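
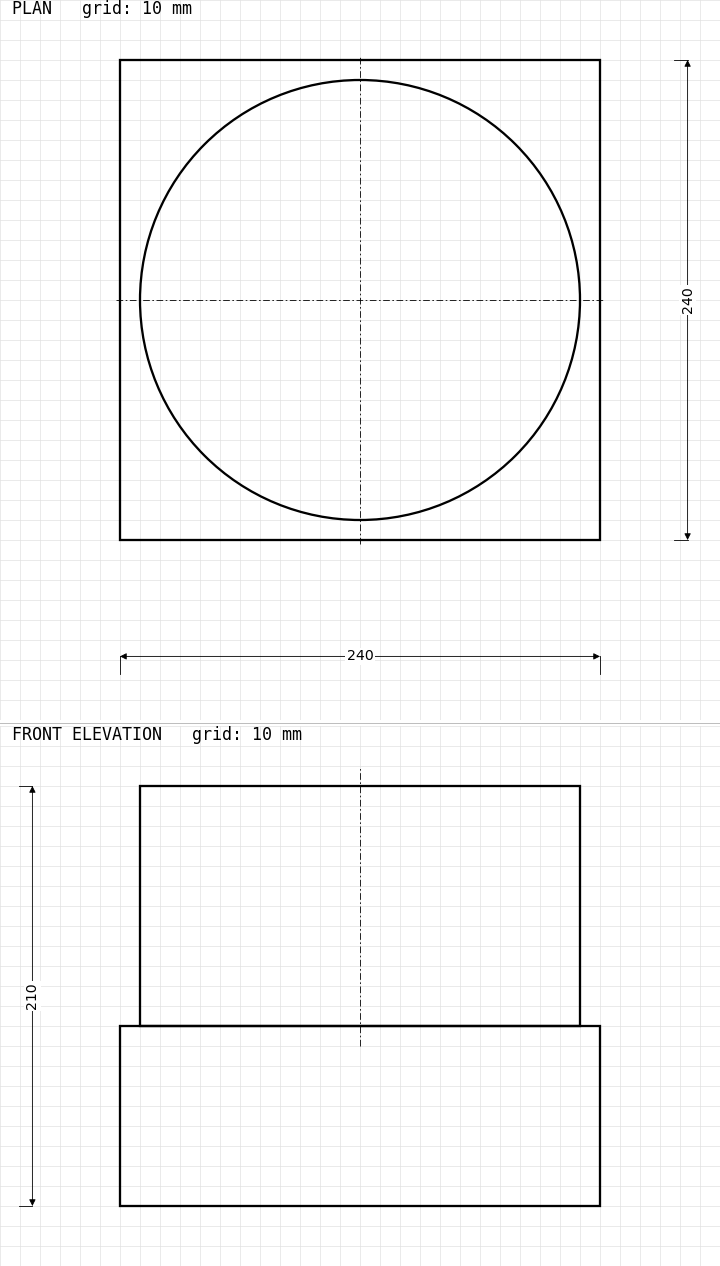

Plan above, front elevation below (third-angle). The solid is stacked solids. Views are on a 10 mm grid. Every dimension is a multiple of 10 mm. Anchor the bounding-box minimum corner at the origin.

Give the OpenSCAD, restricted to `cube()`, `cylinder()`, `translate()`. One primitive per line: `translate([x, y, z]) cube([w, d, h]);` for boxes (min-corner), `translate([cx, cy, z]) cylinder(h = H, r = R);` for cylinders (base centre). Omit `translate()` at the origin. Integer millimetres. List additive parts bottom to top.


cube([240, 240, 90]);
translate([120, 120, 90]) cylinder(h = 120, r = 110);


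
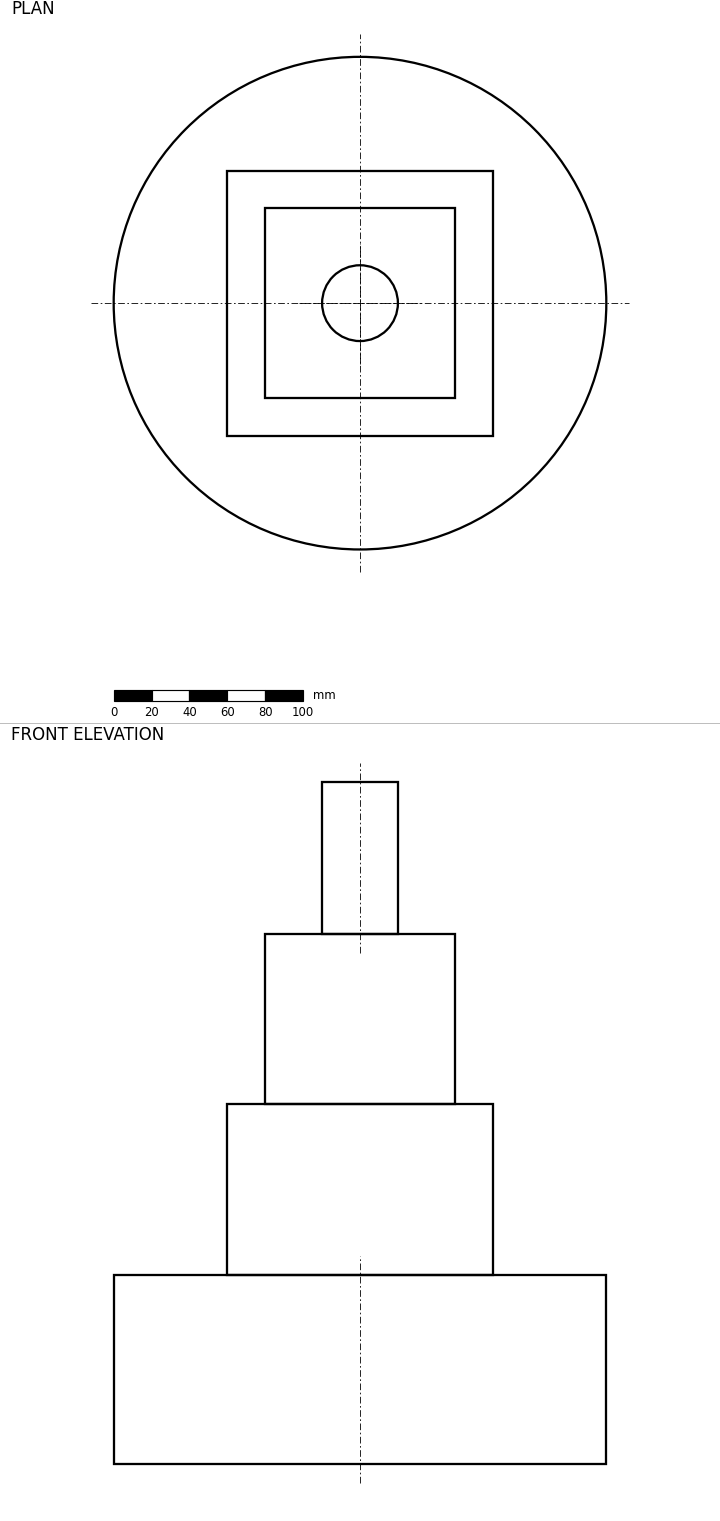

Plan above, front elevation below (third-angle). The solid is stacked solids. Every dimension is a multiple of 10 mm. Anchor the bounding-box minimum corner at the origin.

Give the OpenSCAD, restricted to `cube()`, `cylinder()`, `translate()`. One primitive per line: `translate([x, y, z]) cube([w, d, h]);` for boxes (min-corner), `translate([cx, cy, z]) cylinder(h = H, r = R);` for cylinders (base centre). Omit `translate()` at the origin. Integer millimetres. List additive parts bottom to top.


translate([130, 130, 0]) cylinder(h = 100, r = 130);
translate([60, 60, 100]) cube([140, 140, 90]);
translate([80, 80, 190]) cube([100, 100, 90]);
translate([130, 130, 280]) cylinder(h = 80, r = 20);


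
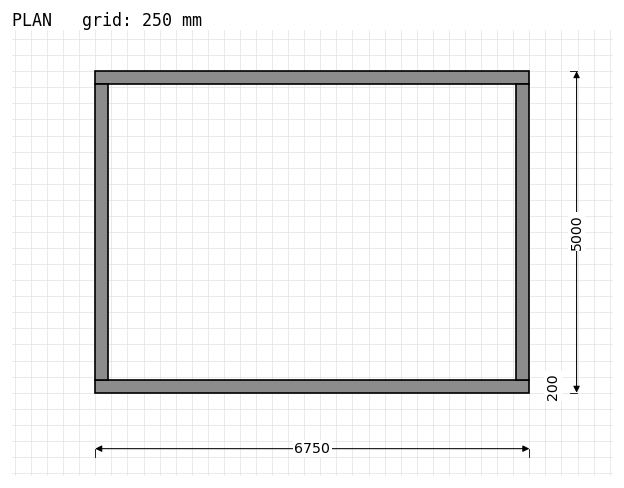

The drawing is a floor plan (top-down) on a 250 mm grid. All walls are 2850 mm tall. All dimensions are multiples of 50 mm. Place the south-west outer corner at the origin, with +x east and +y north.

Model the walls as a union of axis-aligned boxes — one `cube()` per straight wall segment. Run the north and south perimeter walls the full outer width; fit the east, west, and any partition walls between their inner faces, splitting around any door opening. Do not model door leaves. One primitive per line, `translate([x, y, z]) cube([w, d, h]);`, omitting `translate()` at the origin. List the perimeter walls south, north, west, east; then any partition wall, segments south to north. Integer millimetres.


cube([6750, 200, 2850]);
translate([0, 4800, 0]) cube([6750, 200, 2850]);
translate([0, 200, 0]) cube([200, 4600, 2850]);
translate([6550, 200, 0]) cube([200, 4600, 2850]);


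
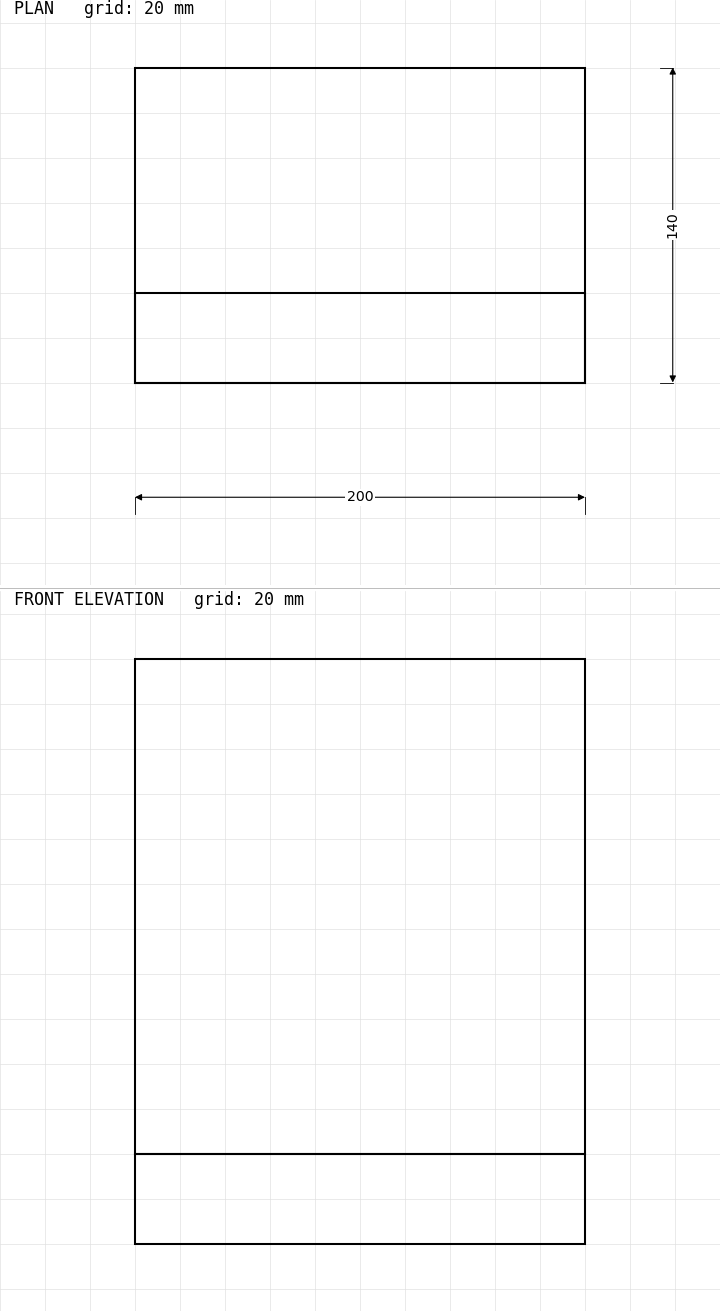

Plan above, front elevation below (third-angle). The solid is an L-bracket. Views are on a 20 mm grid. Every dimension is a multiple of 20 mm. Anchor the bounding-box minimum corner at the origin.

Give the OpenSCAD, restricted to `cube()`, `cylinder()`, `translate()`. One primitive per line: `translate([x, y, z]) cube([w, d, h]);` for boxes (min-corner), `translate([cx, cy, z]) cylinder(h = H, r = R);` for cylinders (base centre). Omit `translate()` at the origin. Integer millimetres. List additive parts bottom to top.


cube([200, 140, 40]);
translate([0, 0, 40]) cube([200, 40, 220]);


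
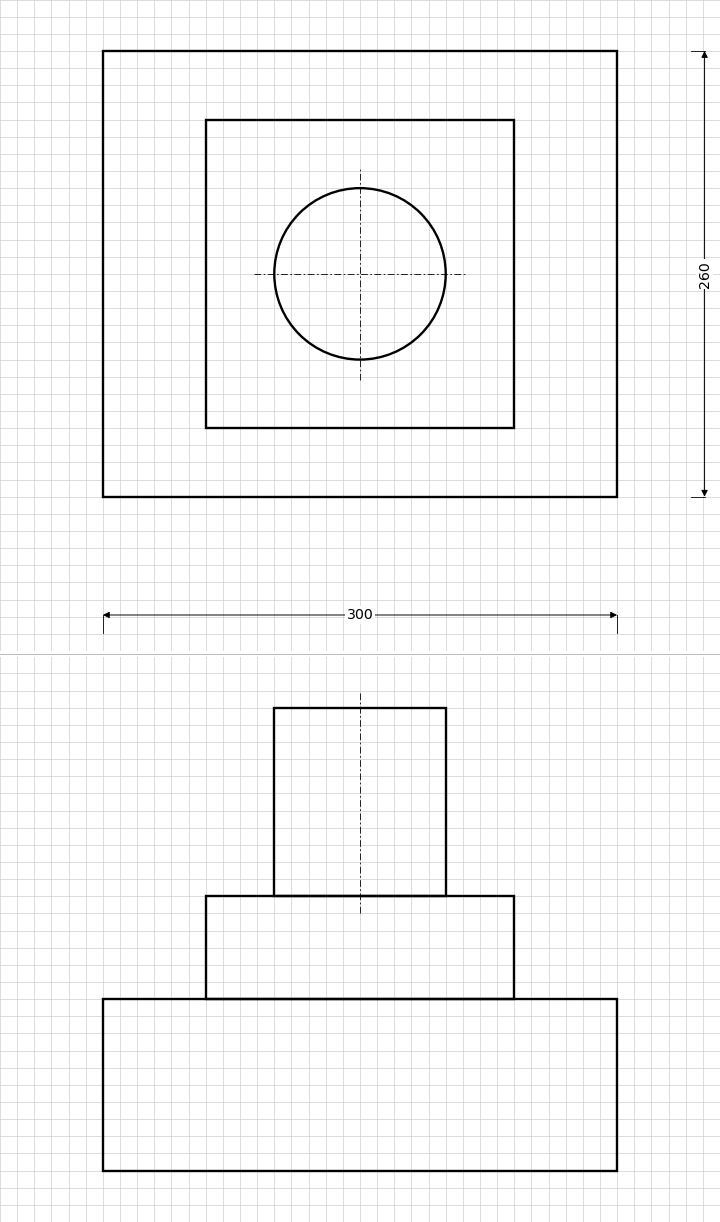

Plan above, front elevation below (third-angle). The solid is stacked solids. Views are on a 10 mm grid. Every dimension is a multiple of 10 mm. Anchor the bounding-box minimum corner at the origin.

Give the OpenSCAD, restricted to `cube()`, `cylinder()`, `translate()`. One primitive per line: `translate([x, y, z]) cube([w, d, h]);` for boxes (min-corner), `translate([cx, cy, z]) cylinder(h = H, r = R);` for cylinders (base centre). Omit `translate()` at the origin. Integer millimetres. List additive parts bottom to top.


cube([300, 260, 100]);
translate([60, 40, 100]) cube([180, 180, 60]);
translate([150, 130, 160]) cylinder(h = 110, r = 50);


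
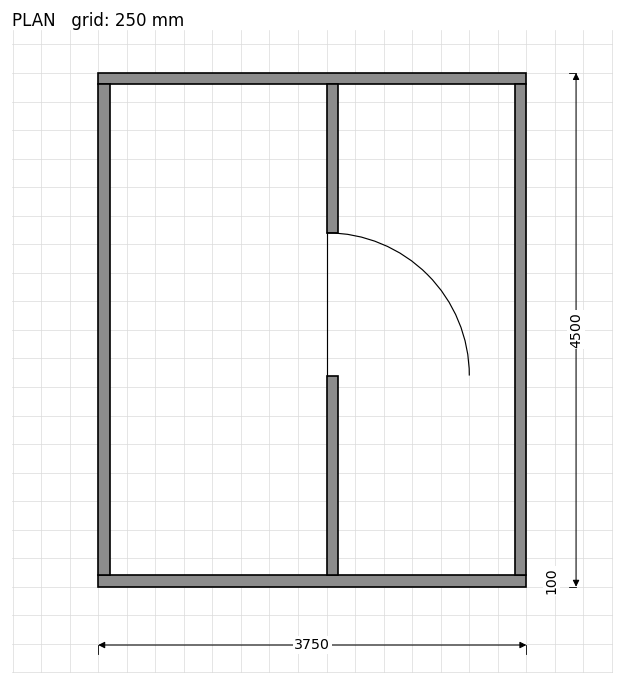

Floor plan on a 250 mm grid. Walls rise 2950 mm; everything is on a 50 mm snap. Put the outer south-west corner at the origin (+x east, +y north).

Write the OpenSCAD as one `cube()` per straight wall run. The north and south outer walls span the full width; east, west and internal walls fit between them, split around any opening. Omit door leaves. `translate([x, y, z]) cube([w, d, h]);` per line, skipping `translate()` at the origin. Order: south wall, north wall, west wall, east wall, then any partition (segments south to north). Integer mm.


cube([3750, 100, 2950]);
translate([0, 4400, 0]) cube([3750, 100, 2950]);
translate([0, 100, 0]) cube([100, 4300, 2950]);
translate([3650, 100, 0]) cube([100, 4300, 2950]);
translate([2000, 100, 0]) cube([100, 1750, 2950]);
translate([2000, 3100, 0]) cube([100, 1300, 2950]);


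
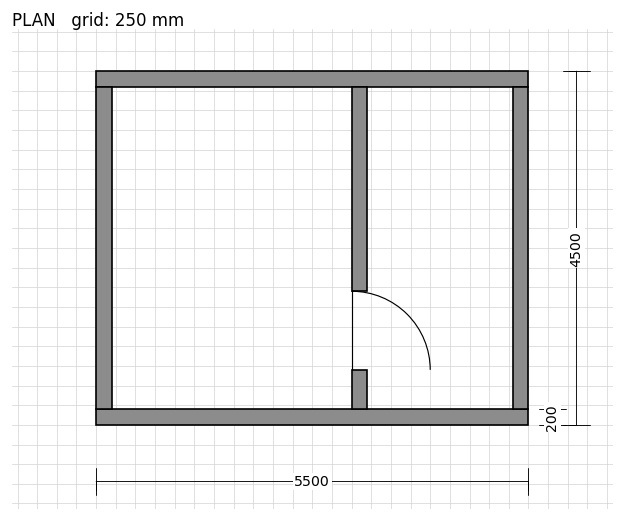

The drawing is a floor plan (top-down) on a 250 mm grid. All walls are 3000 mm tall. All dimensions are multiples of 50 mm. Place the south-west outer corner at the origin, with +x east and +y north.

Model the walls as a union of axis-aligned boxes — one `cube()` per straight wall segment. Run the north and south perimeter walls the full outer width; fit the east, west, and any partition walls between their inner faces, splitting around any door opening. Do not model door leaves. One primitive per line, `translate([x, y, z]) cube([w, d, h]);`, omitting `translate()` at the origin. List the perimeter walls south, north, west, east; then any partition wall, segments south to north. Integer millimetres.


cube([5500, 200, 3000]);
translate([0, 4300, 0]) cube([5500, 200, 3000]);
translate([0, 200, 0]) cube([200, 4100, 3000]);
translate([5300, 200, 0]) cube([200, 4100, 3000]);
translate([3250, 200, 0]) cube([200, 500, 3000]);
translate([3250, 1700, 0]) cube([200, 2600, 3000]);


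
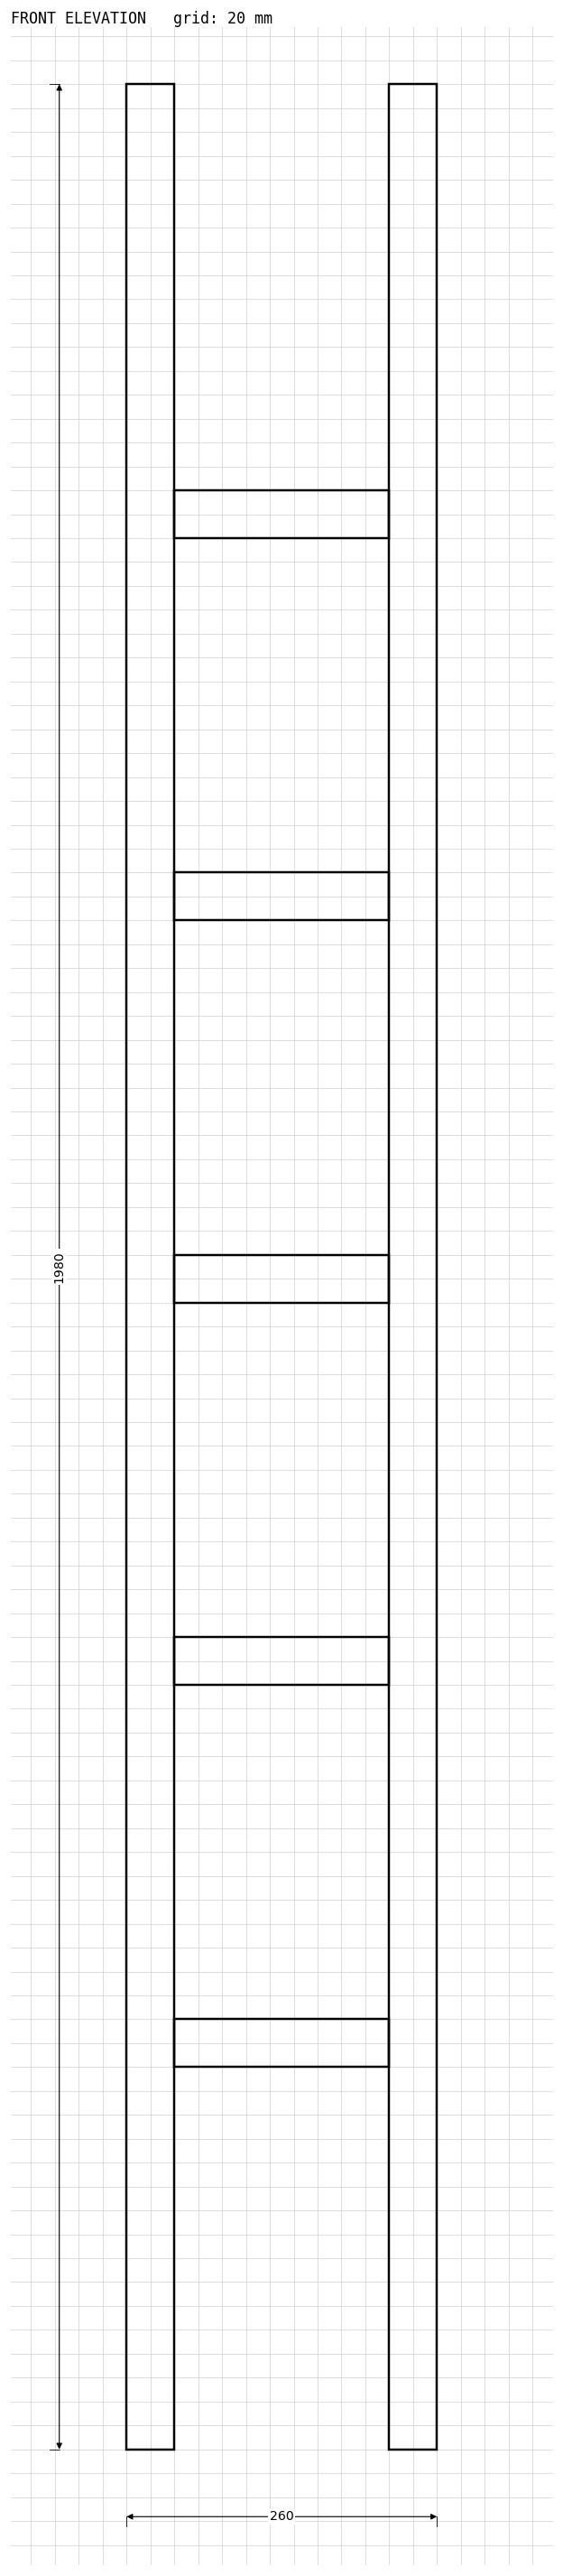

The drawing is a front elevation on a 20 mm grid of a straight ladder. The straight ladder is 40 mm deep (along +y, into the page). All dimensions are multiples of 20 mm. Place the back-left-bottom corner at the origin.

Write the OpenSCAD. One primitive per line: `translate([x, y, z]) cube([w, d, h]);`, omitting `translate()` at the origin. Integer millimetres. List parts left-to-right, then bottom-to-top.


cube([40, 40, 1980]);
translate([40, 0, 320]) cube([180, 40, 40]);
translate([40, 0, 640]) cube([180, 40, 40]);
translate([40, 0, 960]) cube([180, 40, 40]);
translate([40, 0, 1280]) cube([180, 40, 40]);
translate([40, 0, 1600]) cube([180, 40, 40]);
translate([220, 0, 0]) cube([40, 40, 1980]);


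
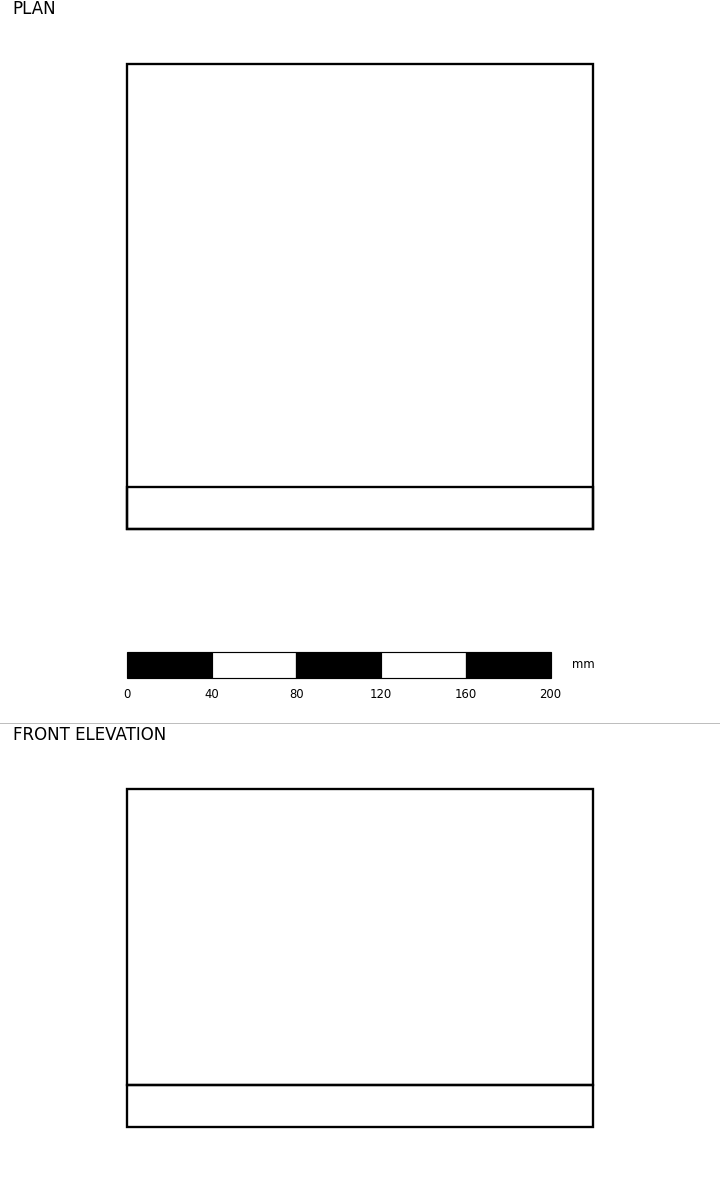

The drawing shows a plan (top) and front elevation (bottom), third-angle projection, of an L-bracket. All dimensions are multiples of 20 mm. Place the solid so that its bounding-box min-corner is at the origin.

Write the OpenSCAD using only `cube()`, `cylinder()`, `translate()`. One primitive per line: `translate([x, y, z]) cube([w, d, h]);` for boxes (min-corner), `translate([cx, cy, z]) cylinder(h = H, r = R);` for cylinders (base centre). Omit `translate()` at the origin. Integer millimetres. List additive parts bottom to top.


cube([220, 220, 20]);
translate([0, 0, 20]) cube([220, 20, 140]);


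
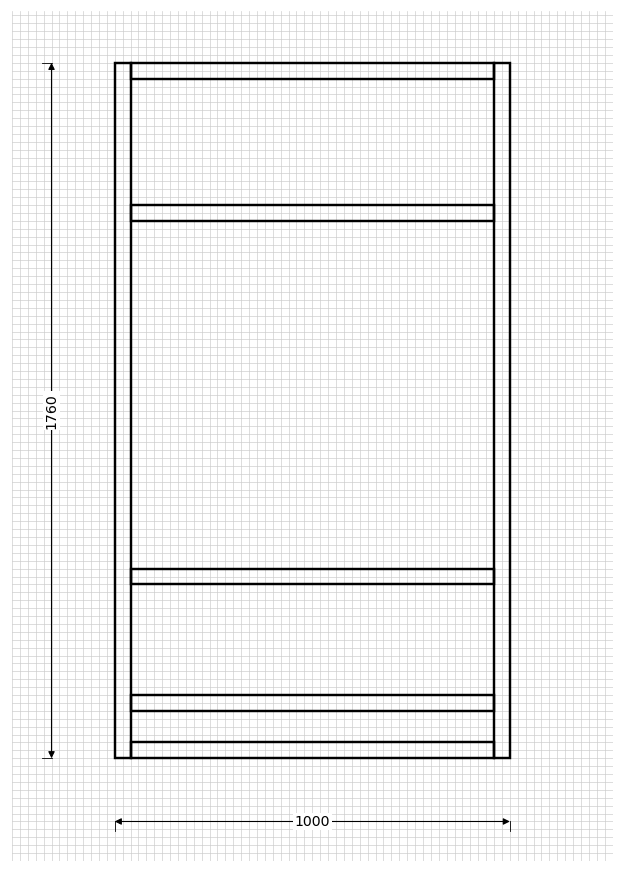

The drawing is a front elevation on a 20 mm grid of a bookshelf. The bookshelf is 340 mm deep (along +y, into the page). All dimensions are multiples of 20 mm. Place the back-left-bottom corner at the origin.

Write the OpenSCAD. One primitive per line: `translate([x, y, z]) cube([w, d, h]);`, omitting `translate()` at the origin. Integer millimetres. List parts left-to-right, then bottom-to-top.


cube([40, 340, 1760]);
translate([40, 0, 0]) cube([920, 340, 40]);
translate([40, 0, 120]) cube([920, 340, 40]);
translate([40, 0, 440]) cube([920, 340, 40]);
translate([40, 0, 1360]) cube([920, 340, 40]);
translate([40, 0, 1720]) cube([920, 340, 40]);
translate([960, 0, 0]) cube([40, 340, 1760]);


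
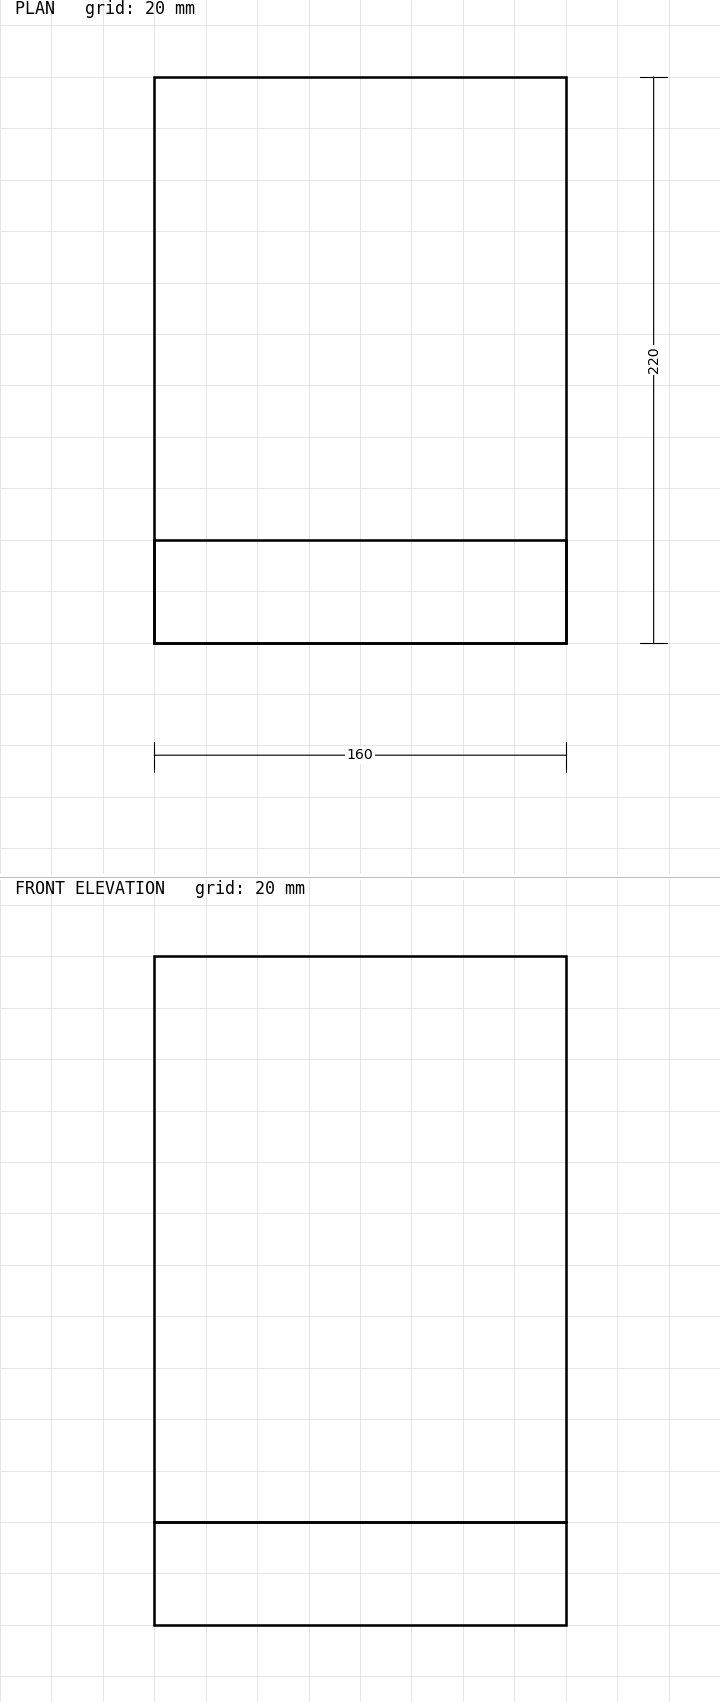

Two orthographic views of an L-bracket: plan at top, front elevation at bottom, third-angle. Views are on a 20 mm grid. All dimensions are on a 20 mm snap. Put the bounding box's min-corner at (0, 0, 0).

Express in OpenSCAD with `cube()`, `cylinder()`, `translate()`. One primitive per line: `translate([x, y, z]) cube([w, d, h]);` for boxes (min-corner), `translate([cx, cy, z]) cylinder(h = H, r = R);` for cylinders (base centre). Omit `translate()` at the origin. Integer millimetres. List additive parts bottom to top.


cube([160, 220, 40]);
translate([0, 0, 40]) cube([160, 40, 220]);


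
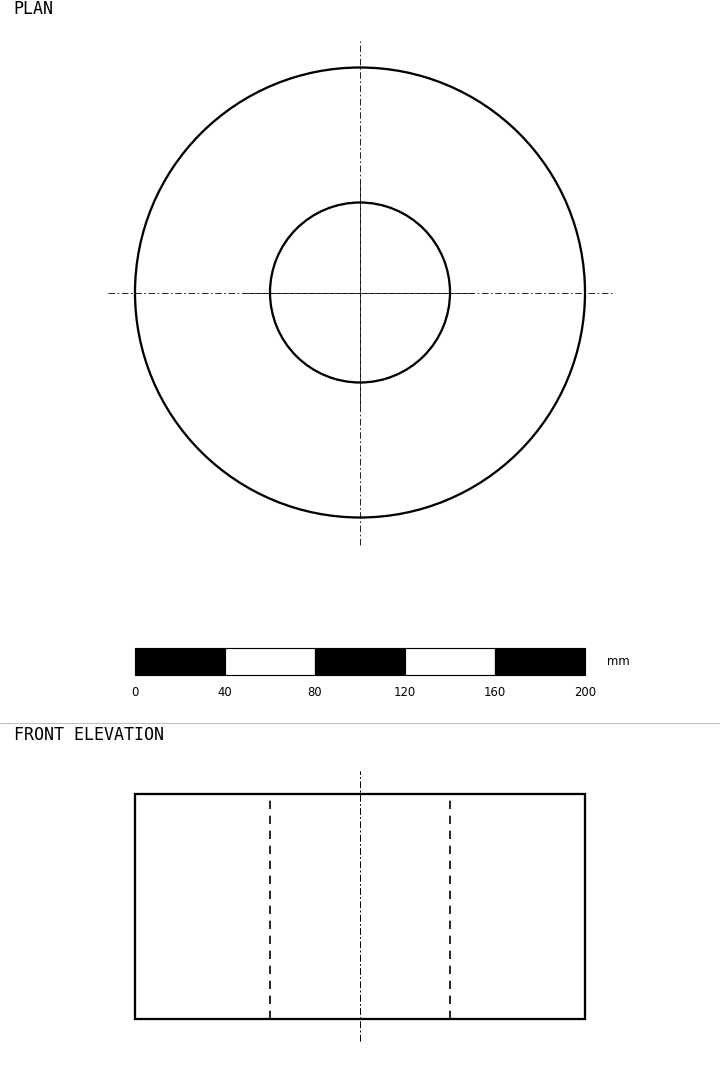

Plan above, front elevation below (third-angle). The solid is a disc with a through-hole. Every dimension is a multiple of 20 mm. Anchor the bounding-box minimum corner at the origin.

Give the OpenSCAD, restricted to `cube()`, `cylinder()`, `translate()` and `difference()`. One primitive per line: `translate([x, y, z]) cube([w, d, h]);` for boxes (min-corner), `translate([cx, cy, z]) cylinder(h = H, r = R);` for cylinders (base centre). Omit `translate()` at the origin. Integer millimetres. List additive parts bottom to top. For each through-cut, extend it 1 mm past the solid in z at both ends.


difference() {
  translate([100, 100, 0]) cylinder(h = 100, r = 100);
  translate([100, 100, -1]) cylinder(h = 102, r = 40);
}


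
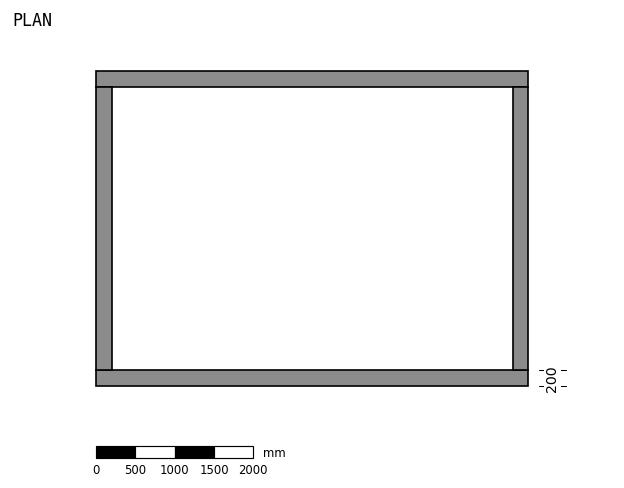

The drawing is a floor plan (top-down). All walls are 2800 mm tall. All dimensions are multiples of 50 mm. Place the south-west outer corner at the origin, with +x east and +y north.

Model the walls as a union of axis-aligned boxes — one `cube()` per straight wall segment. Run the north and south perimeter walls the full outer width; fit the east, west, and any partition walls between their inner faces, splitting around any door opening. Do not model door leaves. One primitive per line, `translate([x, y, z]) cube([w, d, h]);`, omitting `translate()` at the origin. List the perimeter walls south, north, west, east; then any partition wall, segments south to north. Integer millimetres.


cube([5500, 200, 2800]);
translate([0, 3800, 0]) cube([5500, 200, 2800]);
translate([0, 200, 0]) cube([200, 3600, 2800]);
translate([5300, 200, 0]) cube([200, 3600, 2800]);


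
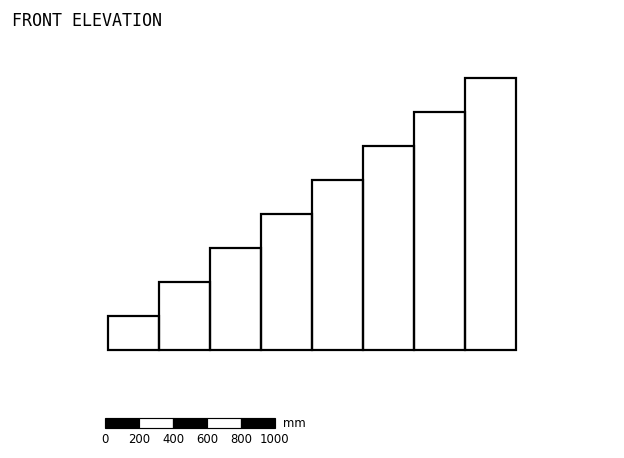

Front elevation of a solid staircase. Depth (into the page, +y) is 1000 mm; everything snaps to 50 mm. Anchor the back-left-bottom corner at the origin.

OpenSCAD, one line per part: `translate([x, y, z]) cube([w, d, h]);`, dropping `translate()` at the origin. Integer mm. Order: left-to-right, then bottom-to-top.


cube([300, 1000, 200]);
translate([300, 0, 0]) cube([300, 1000, 400]);
translate([600, 0, 0]) cube([300, 1000, 600]);
translate([900, 0, 0]) cube([300, 1000, 800]);
translate([1200, 0, 0]) cube([300, 1000, 1000]);
translate([1500, 0, 0]) cube([300, 1000, 1200]);
translate([1800, 0, 0]) cube([300, 1000, 1400]);
translate([2100, 0, 0]) cube([300, 1000, 1600]);


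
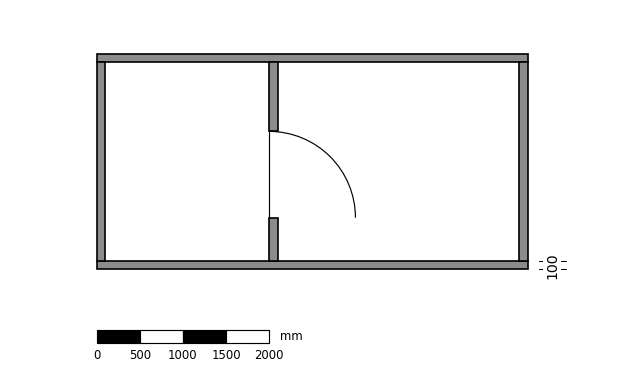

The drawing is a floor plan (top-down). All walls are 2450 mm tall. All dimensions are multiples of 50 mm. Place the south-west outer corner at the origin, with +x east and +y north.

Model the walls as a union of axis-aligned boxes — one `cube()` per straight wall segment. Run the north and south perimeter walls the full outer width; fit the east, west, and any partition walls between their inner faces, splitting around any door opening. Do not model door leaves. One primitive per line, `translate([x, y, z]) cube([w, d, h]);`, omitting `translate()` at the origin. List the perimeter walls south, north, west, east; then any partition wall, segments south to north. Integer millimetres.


cube([5000, 100, 2450]);
translate([0, 2400, 0]) cube([5000, 100, 2450]);
translate([0, 100, 0]) cube([100, 2300, 2450]);
translate([4900, 100, 0]) cube([100, 2300, 2450]);
translate([2000, 100, 0]) cube([100, 500, 2450]);
translate([2000, 1600, 0]) cube([100, 800, 2450]);


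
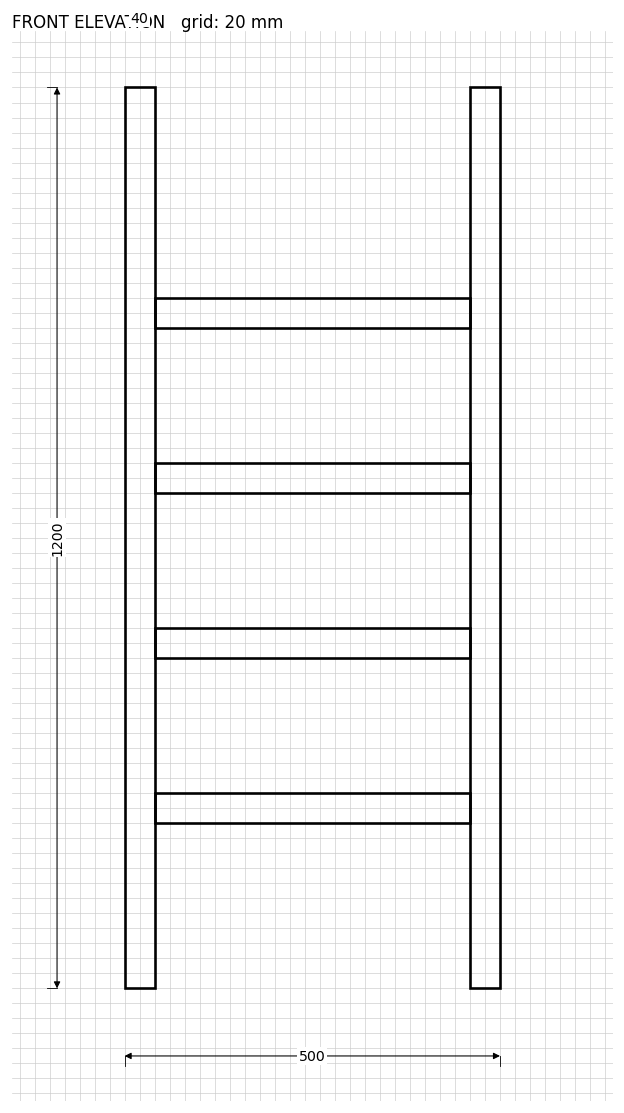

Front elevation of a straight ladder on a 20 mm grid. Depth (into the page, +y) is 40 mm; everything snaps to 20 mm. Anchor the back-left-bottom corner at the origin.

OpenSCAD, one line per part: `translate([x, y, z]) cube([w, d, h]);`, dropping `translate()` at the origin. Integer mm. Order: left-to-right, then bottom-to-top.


cube([40, 40, 1200]);
translate([40, 0, 220]) cube([420, 40, 40]);
translate([40, 0, 440]) cube([420, 40, 40]);
translate([40, 0, 660]) cube([420, 40, 40]);
translate([40, 0, 880]) cube([420, 40, 40]);
translate([460, 0, 0]) cube([40, 40, 1200]);


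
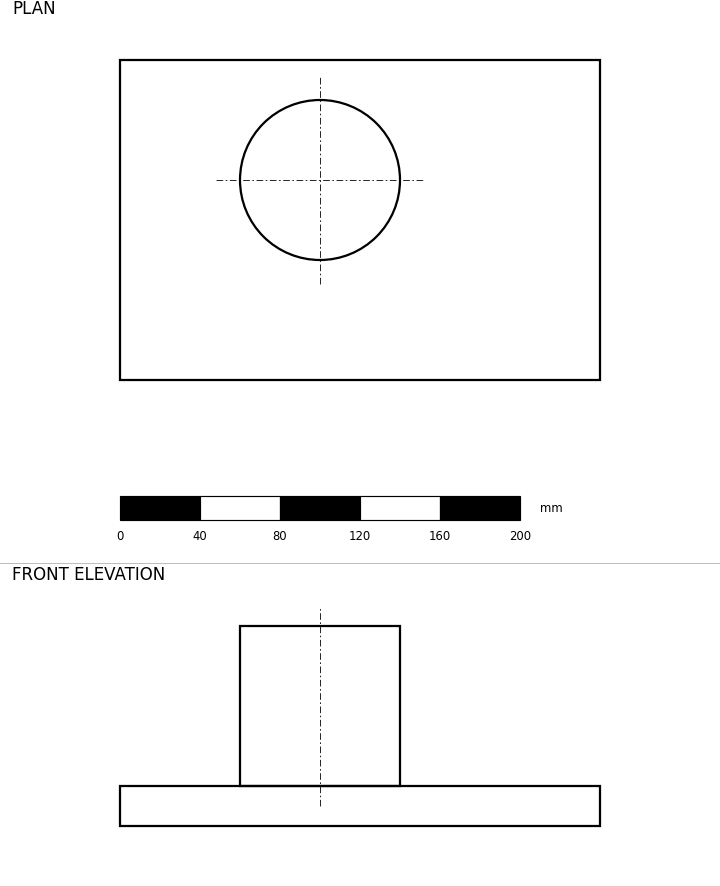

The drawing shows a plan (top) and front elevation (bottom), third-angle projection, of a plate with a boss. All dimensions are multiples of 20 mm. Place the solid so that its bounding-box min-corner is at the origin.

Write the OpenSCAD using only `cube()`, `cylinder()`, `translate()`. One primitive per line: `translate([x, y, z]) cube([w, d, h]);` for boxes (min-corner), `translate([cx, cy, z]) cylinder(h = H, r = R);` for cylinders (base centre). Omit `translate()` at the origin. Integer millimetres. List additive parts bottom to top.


cube([240, 160, 20]);
translate([100, 100, 20]) cylinder(h = 80, r = 40);


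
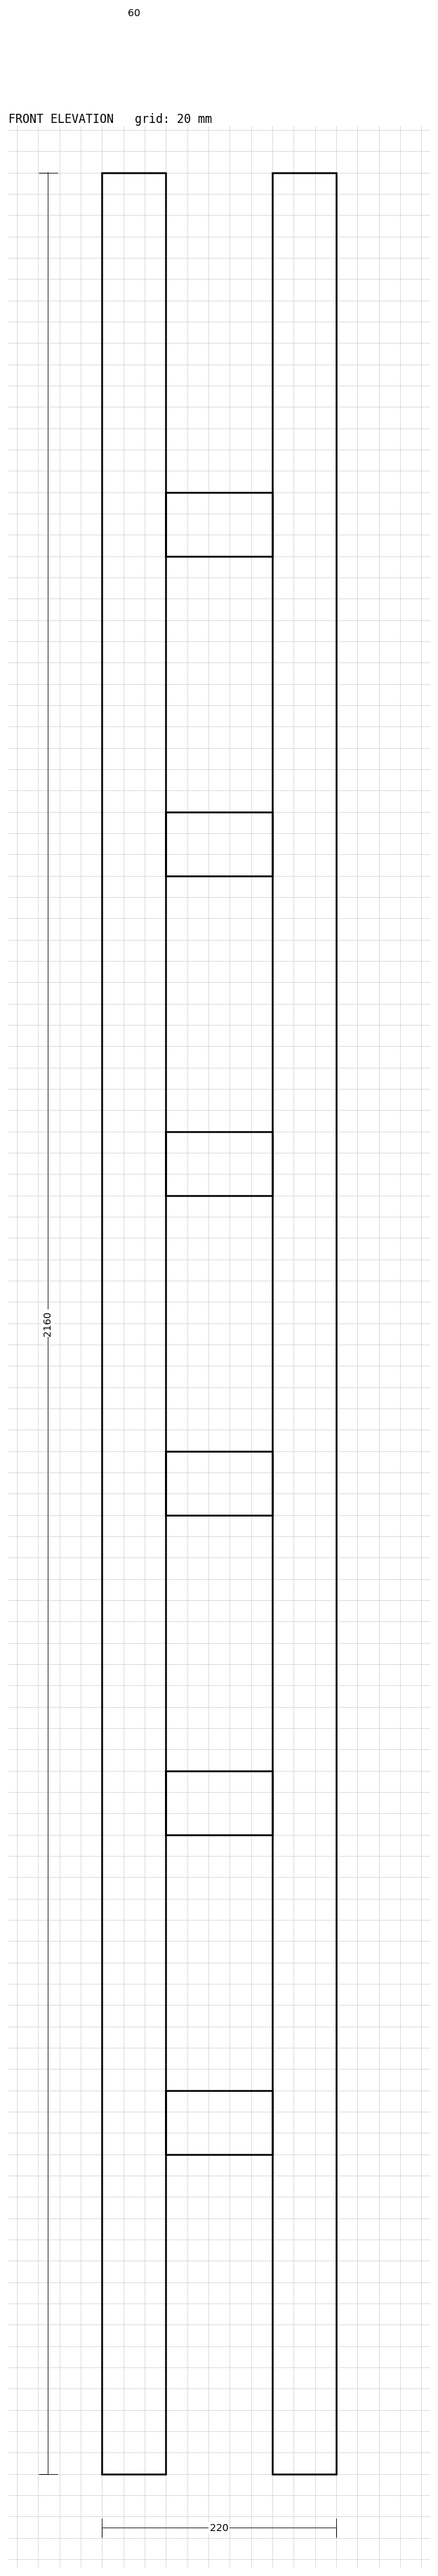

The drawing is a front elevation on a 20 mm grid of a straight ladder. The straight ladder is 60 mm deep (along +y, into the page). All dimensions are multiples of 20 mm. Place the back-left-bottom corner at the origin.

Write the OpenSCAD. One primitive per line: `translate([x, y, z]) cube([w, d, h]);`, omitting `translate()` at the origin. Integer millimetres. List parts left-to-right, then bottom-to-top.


cube([60, 60, 2160]);
translate([60, 0, 300]) cube([100, 60, 60]);
translate([60, 0, 600]) cube([100, 60, 60]);
translate([60, 0, 900]) cube([100, 60, 60]);
translate([60, 0, 1200]) cube([100, 60, 60]);
translate([60, 0, 1500]) cube([100, 60, 60]);
translate([60, 0, 1800]) cube([100, 60, 60]);
translate([160, 0, 0]) cube([60, 60, 2160]);


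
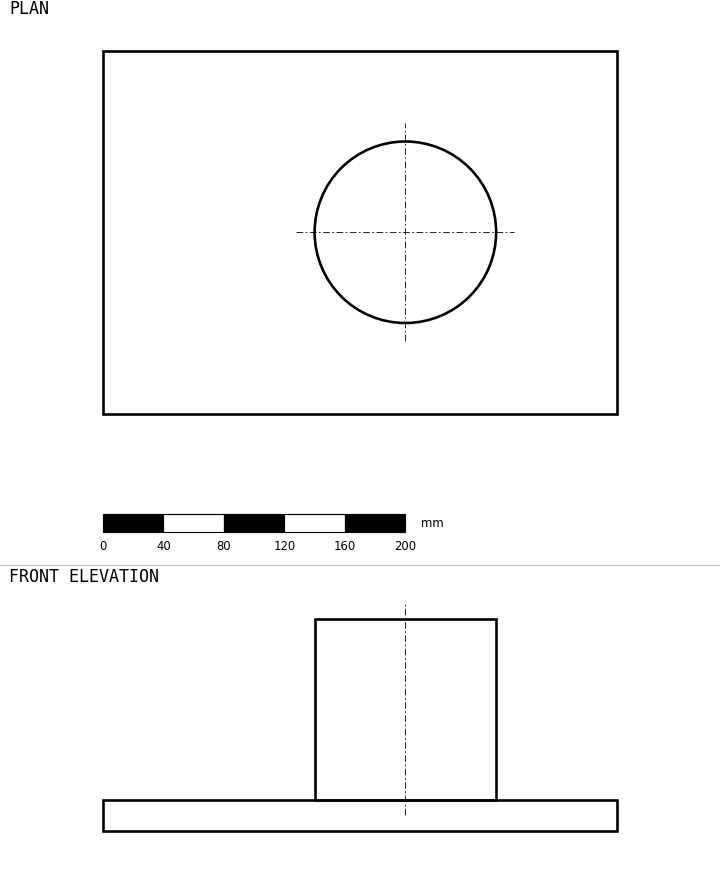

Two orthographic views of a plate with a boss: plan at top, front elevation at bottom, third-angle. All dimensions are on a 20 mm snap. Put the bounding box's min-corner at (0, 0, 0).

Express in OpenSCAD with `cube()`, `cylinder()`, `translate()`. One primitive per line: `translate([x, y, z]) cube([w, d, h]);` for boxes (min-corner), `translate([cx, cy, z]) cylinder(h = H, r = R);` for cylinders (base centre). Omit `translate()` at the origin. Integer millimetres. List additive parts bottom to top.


cube([340, 240, 20]);
translate([200, 120, 20]) cylinder(h = 120, r = 60);


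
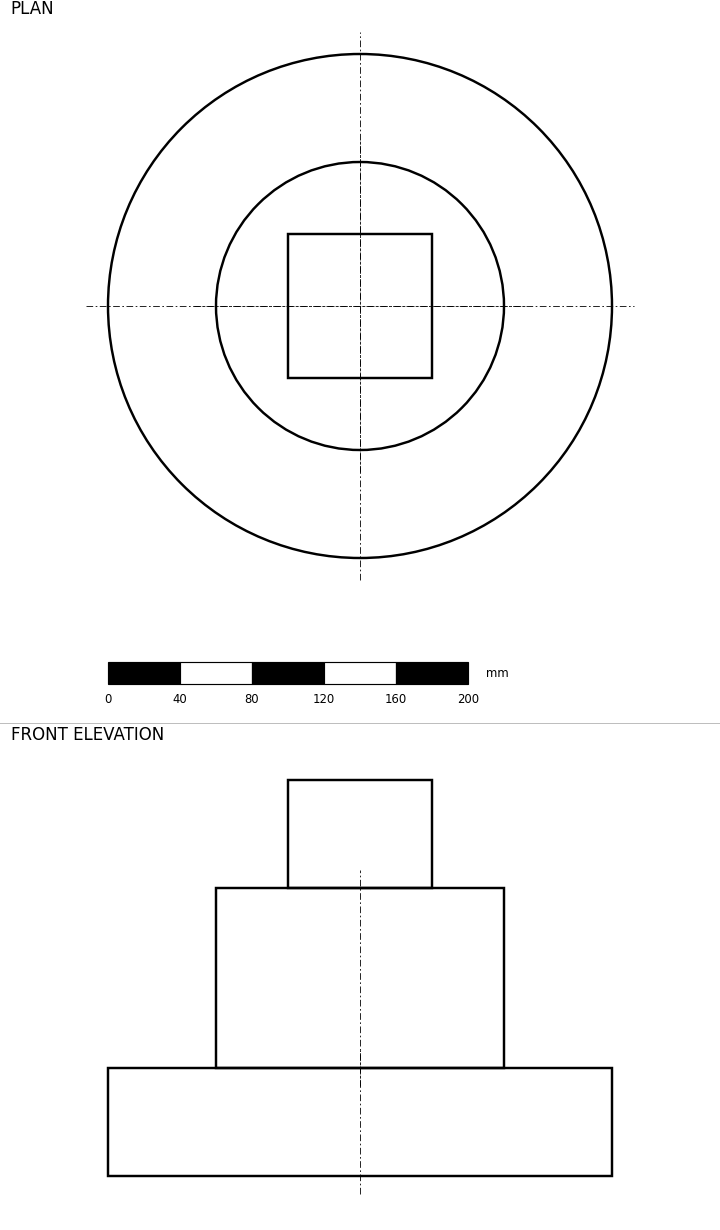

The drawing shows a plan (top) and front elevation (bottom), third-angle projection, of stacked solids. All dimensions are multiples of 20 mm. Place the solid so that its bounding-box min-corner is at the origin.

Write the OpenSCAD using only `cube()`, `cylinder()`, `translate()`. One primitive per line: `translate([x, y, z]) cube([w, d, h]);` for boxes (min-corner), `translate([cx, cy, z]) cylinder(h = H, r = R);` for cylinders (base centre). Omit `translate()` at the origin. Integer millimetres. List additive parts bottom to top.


translate([140, 140, 0]) cylinder(h = 60, r = 140);
translate([140, 140, 60]) cylinder(h = 100, r = 80);
translate([100, 100, 160]) cube([80, 80, 60]);


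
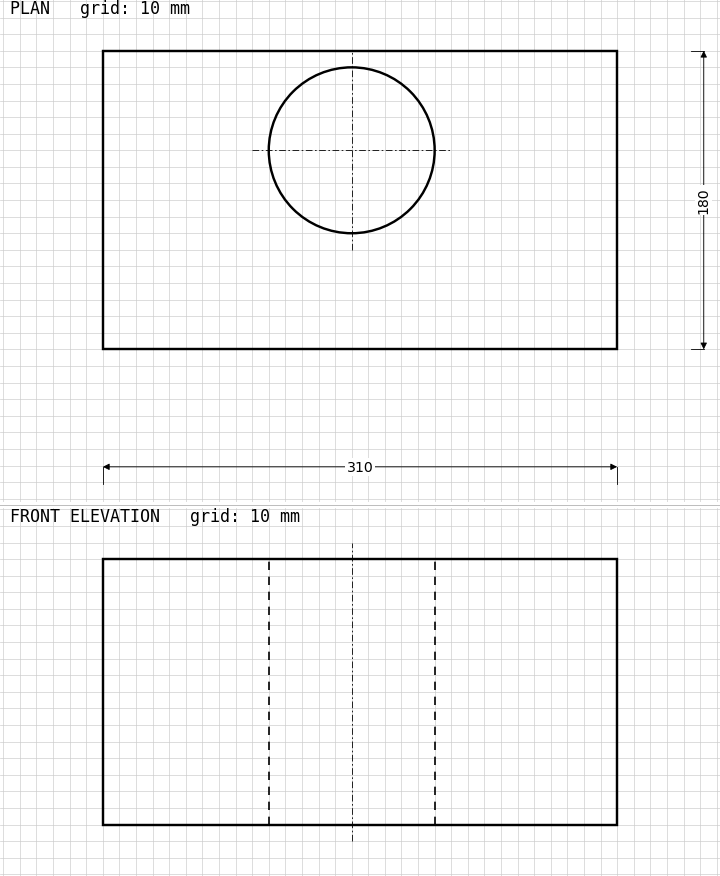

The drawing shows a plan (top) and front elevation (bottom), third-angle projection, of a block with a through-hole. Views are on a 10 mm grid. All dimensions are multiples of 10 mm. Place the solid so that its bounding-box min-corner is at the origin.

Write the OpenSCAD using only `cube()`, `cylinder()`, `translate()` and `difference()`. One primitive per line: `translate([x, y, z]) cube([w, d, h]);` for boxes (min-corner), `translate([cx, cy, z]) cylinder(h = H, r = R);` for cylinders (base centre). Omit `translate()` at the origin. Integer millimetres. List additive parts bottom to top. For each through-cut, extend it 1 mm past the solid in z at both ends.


difference() {
  cube([310, 180, 160]);
  translate([150, 120, -1]) cylinder(h = 162, r = 50);
}


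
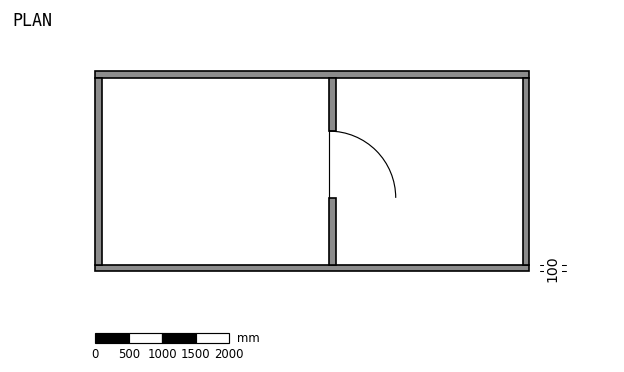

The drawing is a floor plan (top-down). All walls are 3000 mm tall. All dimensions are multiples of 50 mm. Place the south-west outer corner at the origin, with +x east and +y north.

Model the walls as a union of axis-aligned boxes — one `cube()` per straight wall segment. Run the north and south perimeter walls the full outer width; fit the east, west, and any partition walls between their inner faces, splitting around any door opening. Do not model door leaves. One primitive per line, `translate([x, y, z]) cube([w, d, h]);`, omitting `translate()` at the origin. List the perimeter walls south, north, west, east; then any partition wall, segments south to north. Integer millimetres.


cube([6500, 100, 3000]);
translate([0, 2900, 0]) cube([6500, 100, 3000]);
translate([0, 100, 0]) cube([100, 2800, 3000]);
translate([6400, 100, 0]) cube([100, 2800, 3000]);
translate([3500, 100, 0]) cube([100, 1000, 3000]);
translate([3500, 2100, 0]) cube([100, 800, 3000]);


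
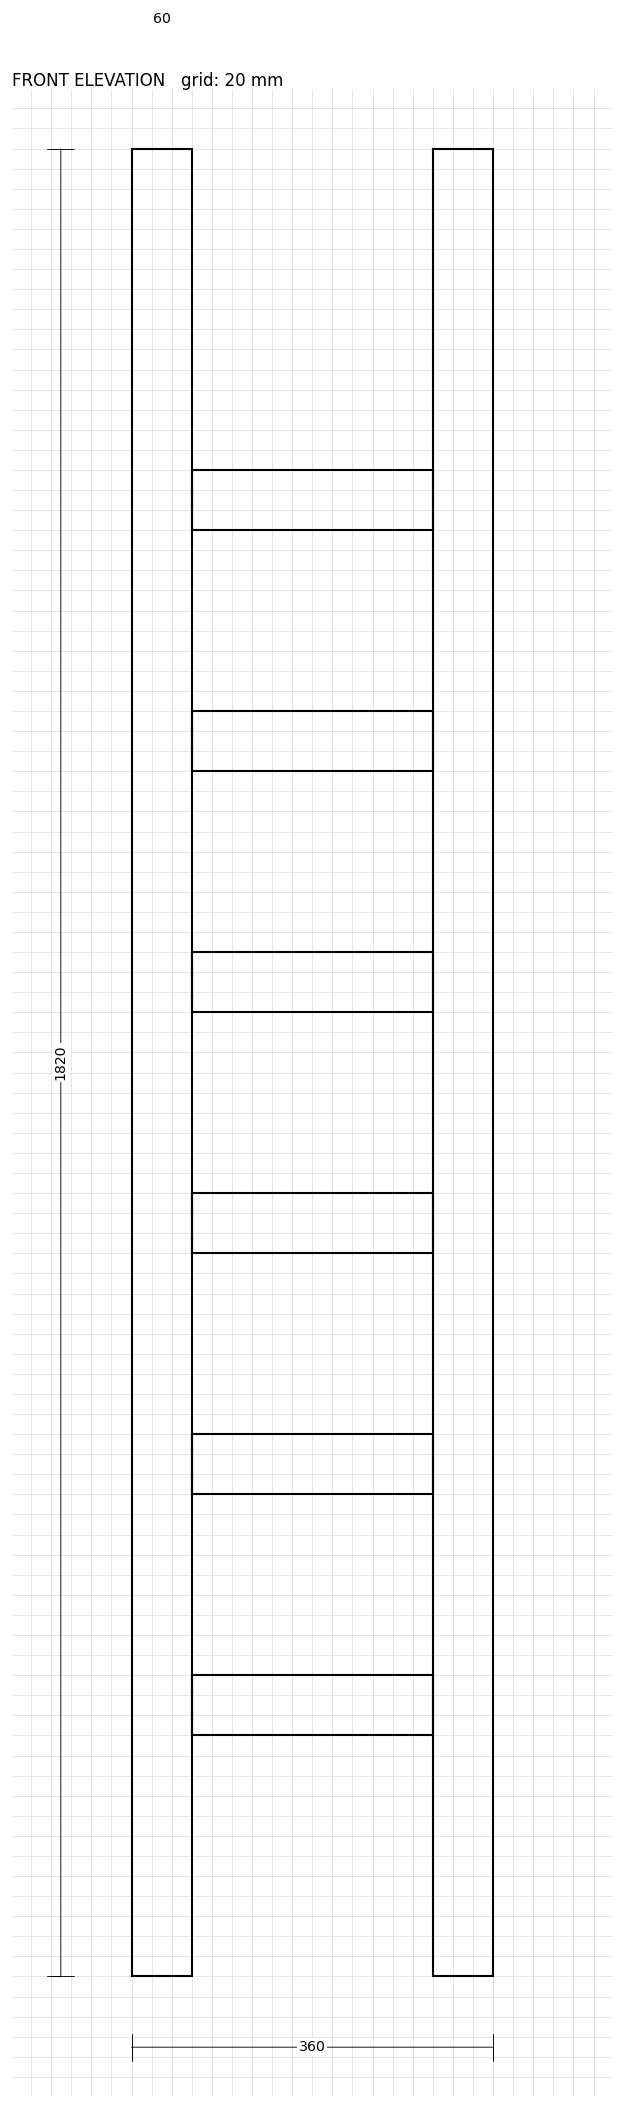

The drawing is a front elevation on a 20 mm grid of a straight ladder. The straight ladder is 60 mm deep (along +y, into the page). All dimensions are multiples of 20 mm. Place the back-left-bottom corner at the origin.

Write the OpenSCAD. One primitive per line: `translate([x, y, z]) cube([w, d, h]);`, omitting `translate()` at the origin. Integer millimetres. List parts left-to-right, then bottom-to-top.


cube([60, 60, 1820]);
translate([60, 0, 240]) cube([240, 60, 60]);
translate([60, 0, 480]) cube([240, 60, 60]);
translate([60, 0, 720]) cube([240, 60, 60]);
translate([60, 0, 960]) cube([240, 60, 60]);
translate([60, 0, 1200]) cube([240, 60, 60]);
translate([60, 0, 1440]) cube([240, 60, 60]);
translate([300, 0, 0]) cube([60, 60, 1820]);


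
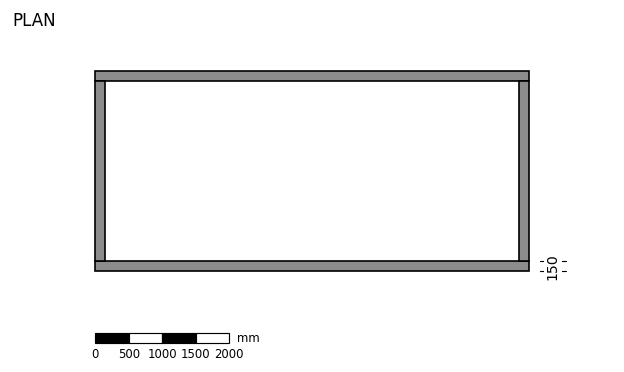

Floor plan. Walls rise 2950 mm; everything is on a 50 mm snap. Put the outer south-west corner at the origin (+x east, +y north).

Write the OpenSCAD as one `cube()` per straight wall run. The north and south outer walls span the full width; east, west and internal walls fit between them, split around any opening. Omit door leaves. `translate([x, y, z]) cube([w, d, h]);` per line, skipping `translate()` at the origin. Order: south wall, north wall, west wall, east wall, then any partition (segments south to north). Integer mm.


cube([6500, 150, 2950]);
translate([0, 2850, 0]) cube([6500, 150, 2950]);
translate([0, 150, 0]) cube([150, 2700, 2950]);
translate([6350, 150, 0]) cube([150, 2700, 2950]);


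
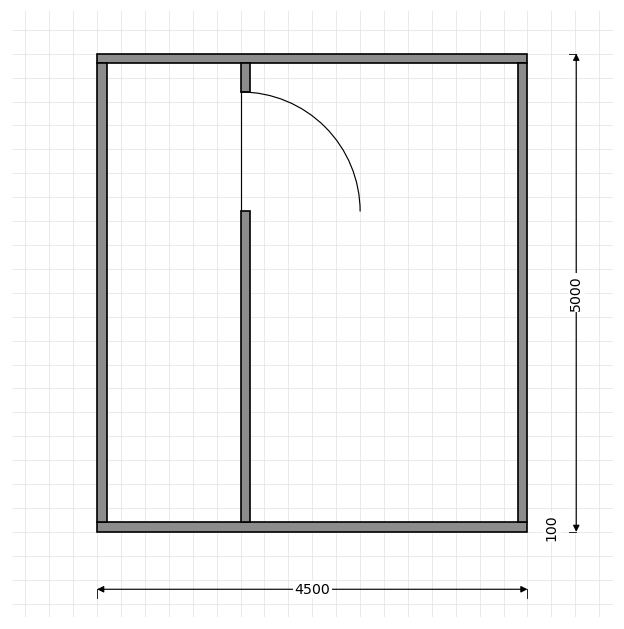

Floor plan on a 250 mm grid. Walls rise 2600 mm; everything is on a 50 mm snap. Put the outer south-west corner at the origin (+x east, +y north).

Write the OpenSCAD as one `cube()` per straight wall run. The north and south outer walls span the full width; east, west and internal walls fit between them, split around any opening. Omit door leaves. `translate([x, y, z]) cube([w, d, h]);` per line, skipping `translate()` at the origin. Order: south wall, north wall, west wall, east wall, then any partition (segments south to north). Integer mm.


cube([4500, 100, 2600]);
translate([0, 4900, 0]) cube([4500, 100, 2600]);
translate([0, 100, 0]) cube([100, 4800, 2600]);
translate([4400, 100, 0]) cube([100, 4800, 2600]);
translate([1500, 100, 0]) cube([100, 3250, 2600]);
translate([1500, 4600, 0]) cube([100, 300, 2600]);


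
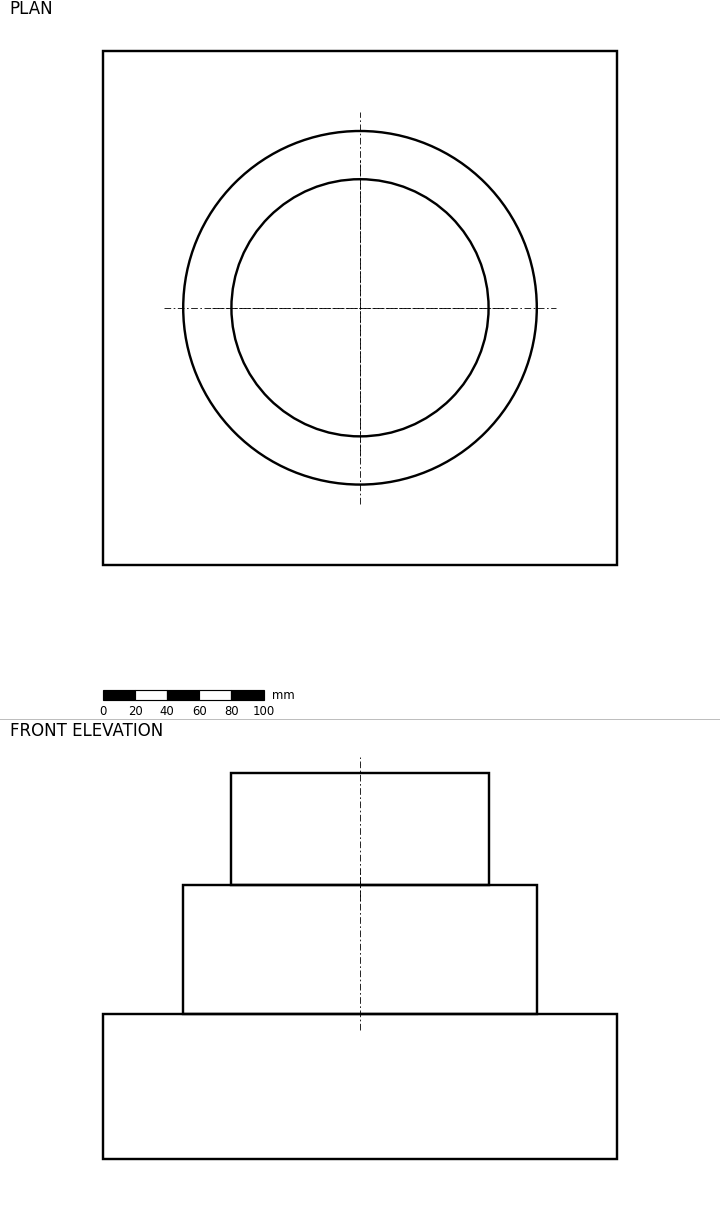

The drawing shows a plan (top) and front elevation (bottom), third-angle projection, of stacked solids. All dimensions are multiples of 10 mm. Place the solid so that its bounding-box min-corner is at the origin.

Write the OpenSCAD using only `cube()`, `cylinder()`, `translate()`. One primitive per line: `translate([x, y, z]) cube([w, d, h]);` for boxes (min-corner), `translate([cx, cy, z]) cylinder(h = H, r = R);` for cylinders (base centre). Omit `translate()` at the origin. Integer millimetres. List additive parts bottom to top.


cube([320, 320, 90]);
translate([160, 160, 90]) cylinder(h = 80, r = 110);
translate([160, 160, 170]) cylinder(h = 70, r = 80);


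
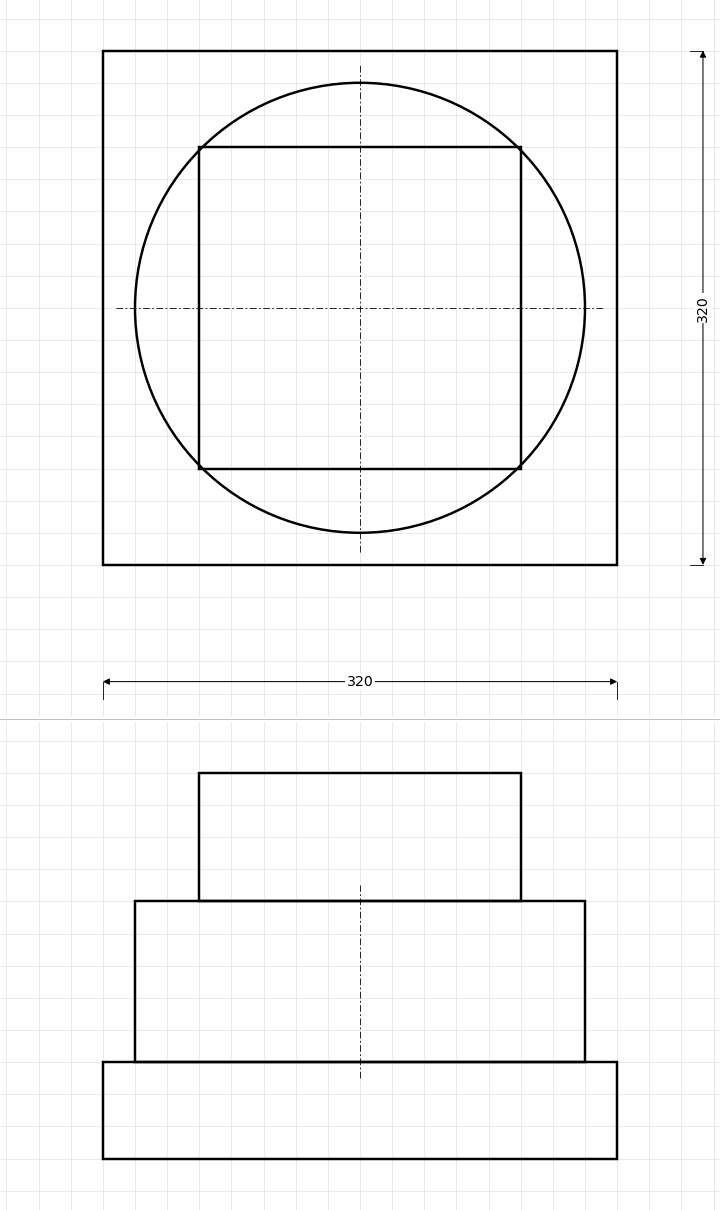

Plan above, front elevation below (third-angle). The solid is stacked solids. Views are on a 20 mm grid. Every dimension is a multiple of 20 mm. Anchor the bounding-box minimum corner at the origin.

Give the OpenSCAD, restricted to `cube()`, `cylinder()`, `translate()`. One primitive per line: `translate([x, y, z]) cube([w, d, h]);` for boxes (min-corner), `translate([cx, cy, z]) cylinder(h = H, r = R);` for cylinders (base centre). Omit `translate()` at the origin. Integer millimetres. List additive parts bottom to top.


cube([320, 320, 60]);
translate([160, 160, 60]) cylinder(h = 100, r = 140);
translate([60, 60, 160]) cube([200, 200, 80]);


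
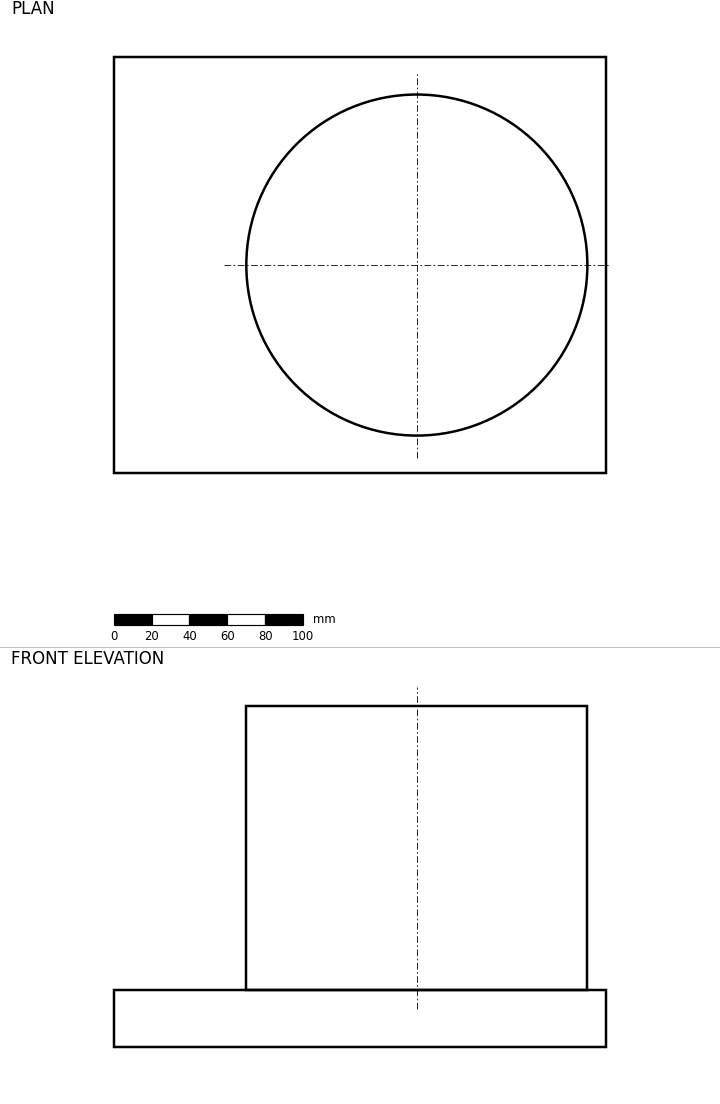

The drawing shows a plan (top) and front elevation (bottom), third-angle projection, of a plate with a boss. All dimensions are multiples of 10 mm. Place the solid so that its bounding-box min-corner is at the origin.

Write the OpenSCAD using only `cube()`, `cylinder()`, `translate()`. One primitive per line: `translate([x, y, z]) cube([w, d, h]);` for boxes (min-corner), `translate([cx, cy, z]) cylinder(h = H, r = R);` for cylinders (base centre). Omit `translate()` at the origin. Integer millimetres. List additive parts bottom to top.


cube([260, 220, 30]);
translate([160, 110, 30]) cylinder(h = 150, r = 90);


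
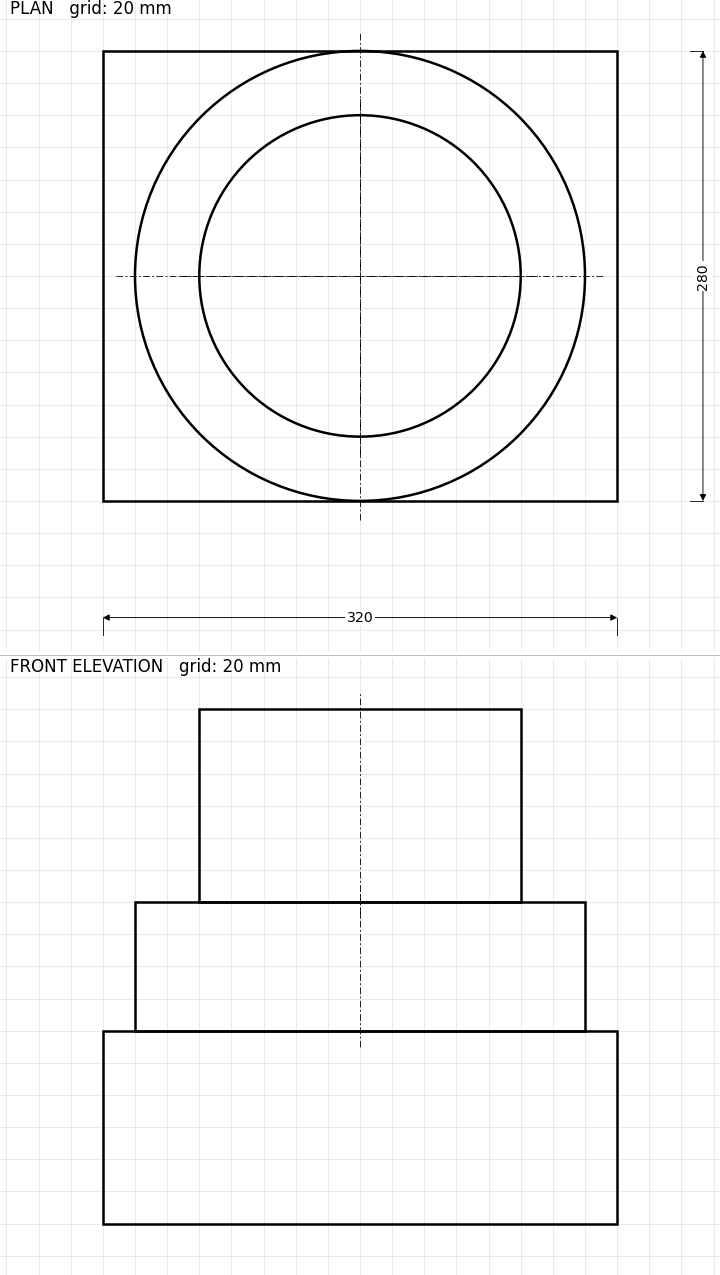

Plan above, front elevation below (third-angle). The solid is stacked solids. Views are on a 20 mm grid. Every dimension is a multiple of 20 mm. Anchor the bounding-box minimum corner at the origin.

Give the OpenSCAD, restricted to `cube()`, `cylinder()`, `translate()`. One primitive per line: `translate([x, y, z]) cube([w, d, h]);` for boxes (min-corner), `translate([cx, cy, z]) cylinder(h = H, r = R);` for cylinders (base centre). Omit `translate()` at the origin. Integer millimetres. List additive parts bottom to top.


cube([320, 280, 120]);
translate([160, 140, 120]) cylinder(h = 80, r = 140);
translate([160, 140, 200]) cylinder(h = 120, r = 100);


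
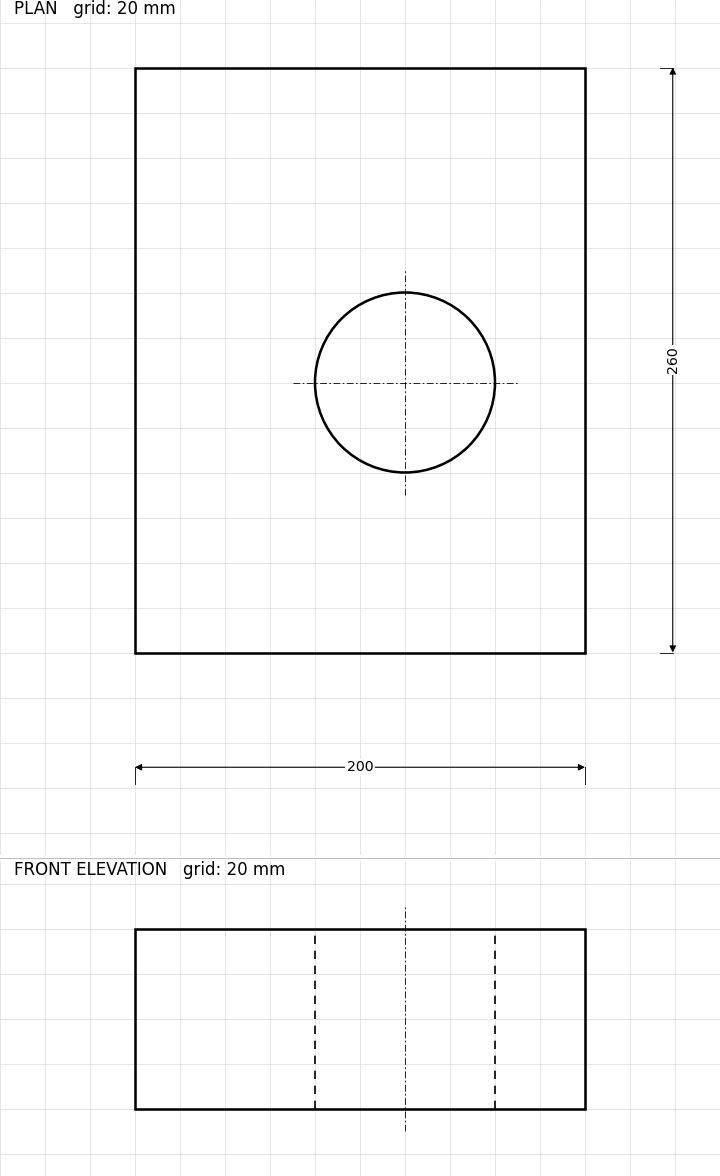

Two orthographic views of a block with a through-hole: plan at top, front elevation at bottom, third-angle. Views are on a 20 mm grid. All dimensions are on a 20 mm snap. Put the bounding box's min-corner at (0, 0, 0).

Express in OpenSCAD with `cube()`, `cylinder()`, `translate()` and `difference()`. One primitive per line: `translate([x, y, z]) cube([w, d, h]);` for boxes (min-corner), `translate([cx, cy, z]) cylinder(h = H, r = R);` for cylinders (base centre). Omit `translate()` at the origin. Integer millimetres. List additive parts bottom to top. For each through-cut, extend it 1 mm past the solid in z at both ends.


difference() {
  cube([200, 260, 80]);
  translate([120, 120, -1]) cylinder(h = 82, r = 40);
}


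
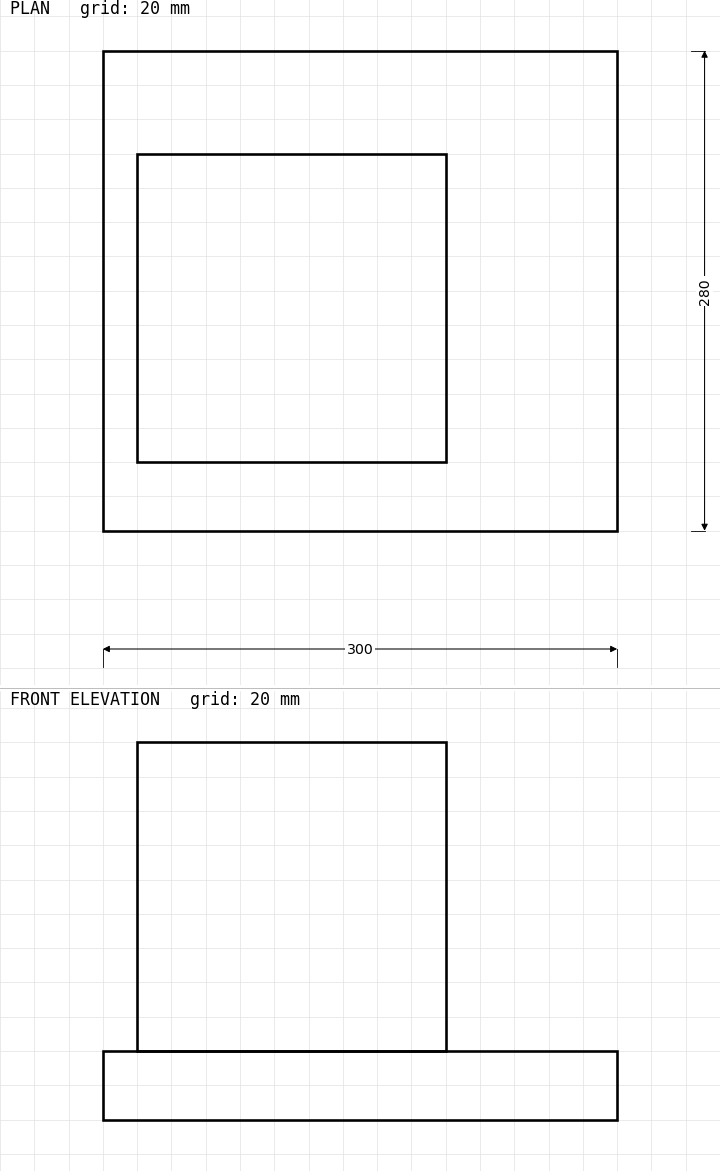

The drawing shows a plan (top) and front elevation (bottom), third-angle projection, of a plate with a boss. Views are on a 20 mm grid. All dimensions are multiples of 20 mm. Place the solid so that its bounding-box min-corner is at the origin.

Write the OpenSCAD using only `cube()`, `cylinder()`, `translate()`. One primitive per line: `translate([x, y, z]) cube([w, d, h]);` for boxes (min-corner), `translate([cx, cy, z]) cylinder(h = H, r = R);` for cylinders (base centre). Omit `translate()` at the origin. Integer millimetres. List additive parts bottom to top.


cube([300, 280, 40]);
translate([20, 40, 40]) cube([180, 180, 180]);


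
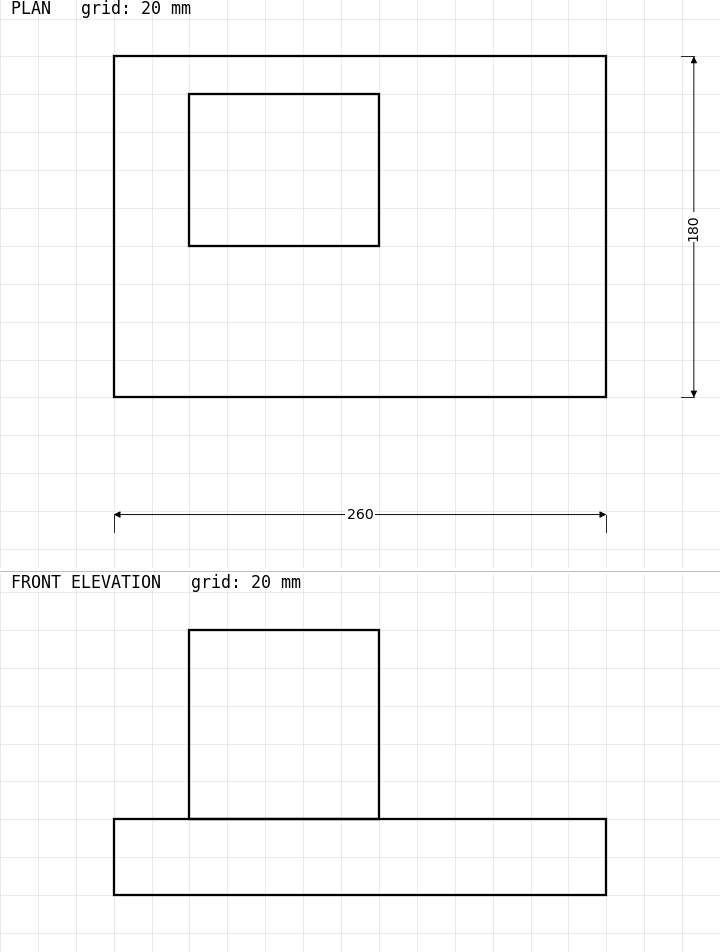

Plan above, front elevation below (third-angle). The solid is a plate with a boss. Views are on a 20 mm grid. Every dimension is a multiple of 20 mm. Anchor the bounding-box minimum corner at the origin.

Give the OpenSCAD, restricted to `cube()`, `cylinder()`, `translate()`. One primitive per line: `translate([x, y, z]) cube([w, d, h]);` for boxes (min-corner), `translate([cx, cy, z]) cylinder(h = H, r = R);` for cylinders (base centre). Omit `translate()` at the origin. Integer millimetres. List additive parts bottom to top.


cube([260, 180, 40]);
translate([40, 80, 40]) cube([100, 80, 100]);
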